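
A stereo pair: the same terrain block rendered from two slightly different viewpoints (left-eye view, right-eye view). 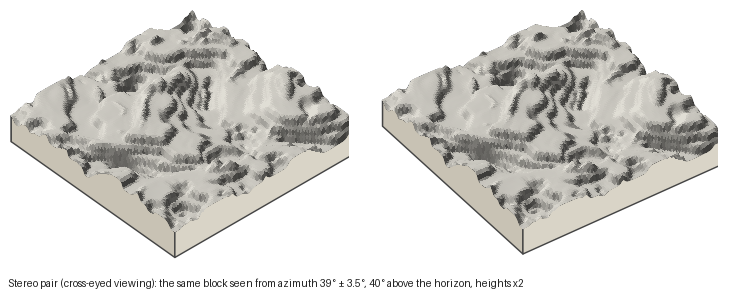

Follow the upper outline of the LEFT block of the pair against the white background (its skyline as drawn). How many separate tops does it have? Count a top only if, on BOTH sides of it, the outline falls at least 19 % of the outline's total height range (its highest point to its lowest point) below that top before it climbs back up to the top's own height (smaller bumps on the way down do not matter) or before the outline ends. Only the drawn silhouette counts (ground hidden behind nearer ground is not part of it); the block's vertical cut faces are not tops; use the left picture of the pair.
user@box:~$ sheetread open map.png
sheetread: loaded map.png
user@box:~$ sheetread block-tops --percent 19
1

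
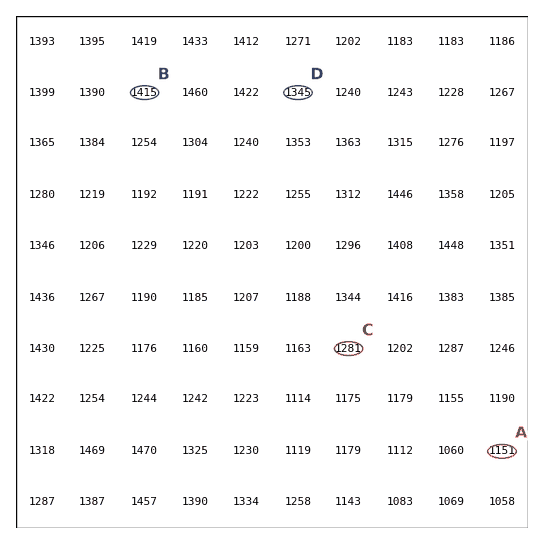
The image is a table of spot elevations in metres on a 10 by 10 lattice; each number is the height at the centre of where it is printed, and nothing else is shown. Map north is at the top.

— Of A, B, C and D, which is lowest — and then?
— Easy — A C D B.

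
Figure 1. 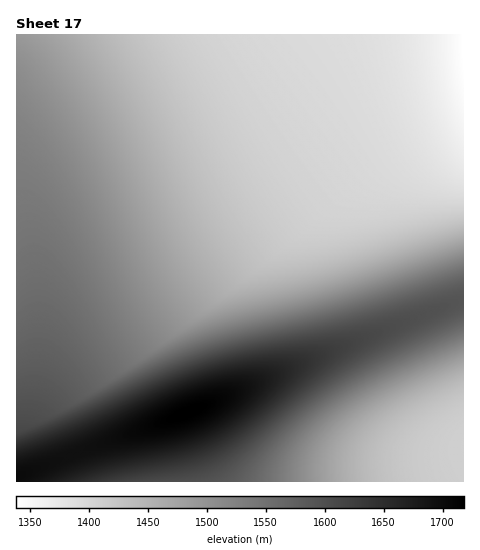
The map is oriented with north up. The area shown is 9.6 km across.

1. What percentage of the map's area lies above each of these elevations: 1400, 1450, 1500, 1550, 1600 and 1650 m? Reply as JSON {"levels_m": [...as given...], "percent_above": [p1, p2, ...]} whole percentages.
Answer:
{"levels_m": [1400, 1450, 1500, 1550, 1600, 1650], "percent_above": [85, 60, 44, 28, 15, 9]}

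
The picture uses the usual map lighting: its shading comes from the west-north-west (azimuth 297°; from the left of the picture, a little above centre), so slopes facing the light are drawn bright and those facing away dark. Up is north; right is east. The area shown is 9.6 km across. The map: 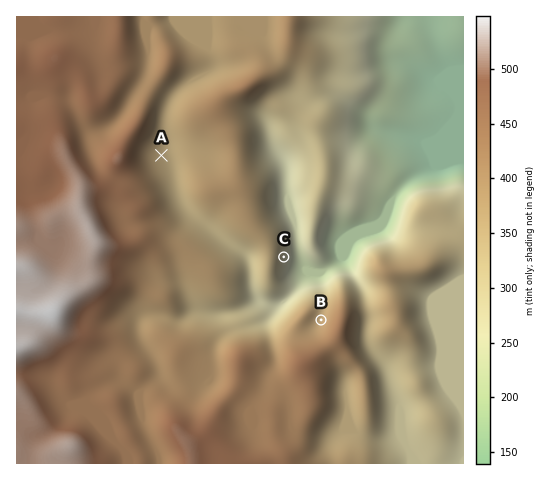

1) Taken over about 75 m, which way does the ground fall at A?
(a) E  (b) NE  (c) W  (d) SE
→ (a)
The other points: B NW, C E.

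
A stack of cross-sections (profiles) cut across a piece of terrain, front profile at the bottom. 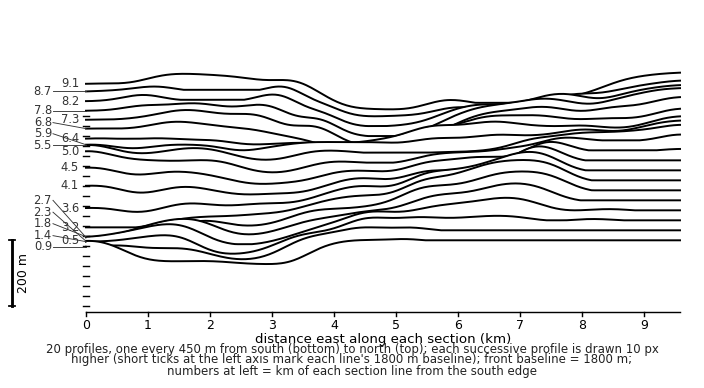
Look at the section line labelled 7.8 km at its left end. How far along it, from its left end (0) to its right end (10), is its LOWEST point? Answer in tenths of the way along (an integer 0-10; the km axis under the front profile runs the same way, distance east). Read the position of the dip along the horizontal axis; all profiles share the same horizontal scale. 5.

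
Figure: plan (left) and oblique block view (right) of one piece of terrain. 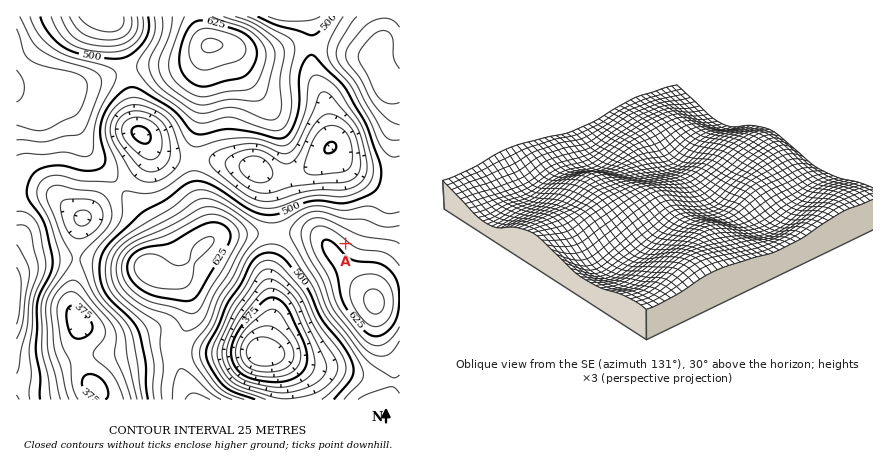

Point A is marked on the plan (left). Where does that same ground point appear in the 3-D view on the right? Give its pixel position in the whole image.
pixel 717 238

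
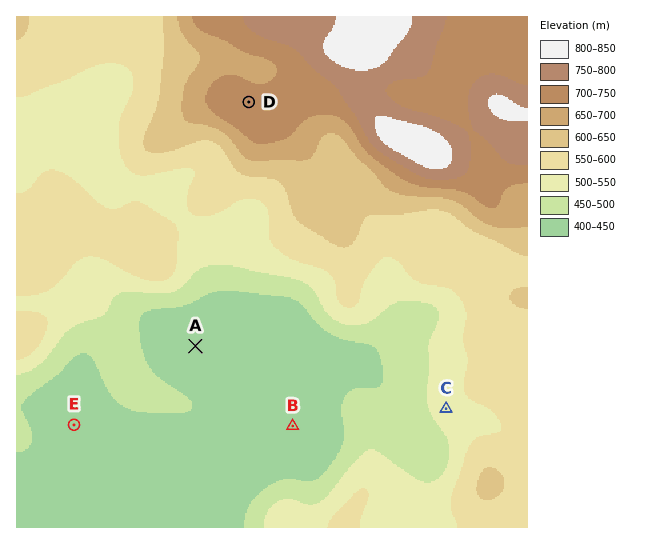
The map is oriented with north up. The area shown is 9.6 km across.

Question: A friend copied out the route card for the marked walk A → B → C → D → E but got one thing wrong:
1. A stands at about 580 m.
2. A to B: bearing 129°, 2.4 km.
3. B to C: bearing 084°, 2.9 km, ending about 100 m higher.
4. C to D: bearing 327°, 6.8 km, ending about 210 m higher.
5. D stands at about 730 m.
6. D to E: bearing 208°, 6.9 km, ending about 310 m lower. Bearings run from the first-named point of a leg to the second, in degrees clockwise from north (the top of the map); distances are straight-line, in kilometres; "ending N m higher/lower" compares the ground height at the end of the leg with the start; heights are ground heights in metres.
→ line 1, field height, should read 420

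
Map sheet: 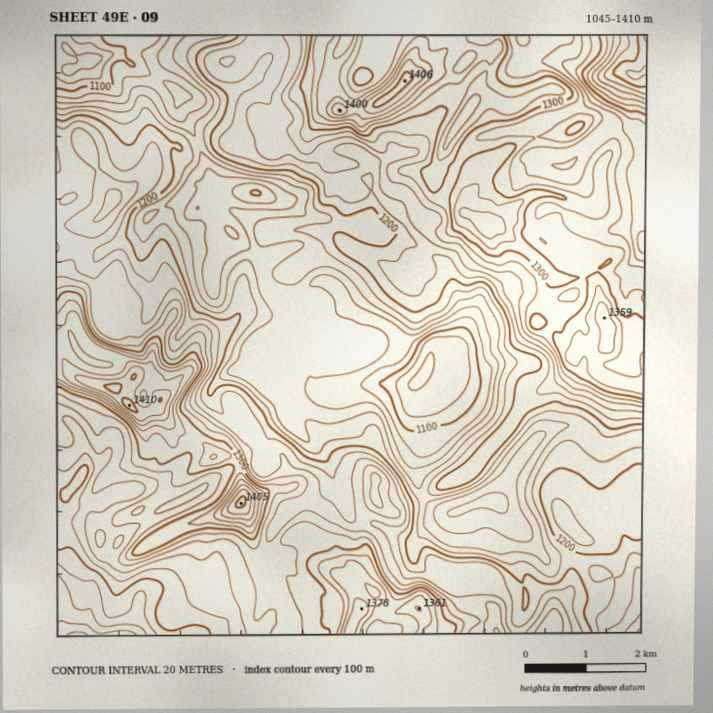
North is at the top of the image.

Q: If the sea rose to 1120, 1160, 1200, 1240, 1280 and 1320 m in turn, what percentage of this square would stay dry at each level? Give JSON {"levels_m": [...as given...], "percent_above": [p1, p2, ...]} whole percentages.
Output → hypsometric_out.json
{"levels_m": [1120, 1160, 1200, 1240, 1280, 1320], "percent_above": [94, 80, 65, 44, 25, 10]}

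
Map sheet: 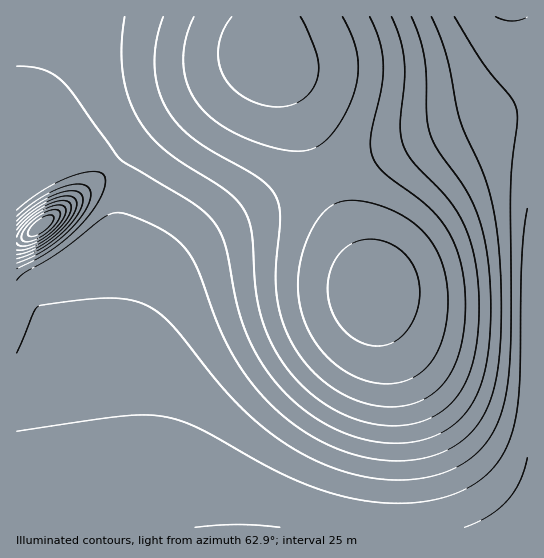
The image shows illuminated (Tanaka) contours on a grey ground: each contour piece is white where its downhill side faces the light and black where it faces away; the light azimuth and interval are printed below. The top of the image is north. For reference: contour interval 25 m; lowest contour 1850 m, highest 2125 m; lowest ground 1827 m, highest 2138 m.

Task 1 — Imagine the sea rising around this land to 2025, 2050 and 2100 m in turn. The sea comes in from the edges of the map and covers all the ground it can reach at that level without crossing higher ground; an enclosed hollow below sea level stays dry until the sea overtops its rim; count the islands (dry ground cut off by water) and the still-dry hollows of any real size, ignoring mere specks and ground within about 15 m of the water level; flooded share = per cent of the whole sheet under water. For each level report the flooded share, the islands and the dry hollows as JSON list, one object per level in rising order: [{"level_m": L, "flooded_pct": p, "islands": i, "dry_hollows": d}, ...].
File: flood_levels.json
[{"level_m": 2025, "flooded_pct": 47, "islands": 0, "dry_hollows": 0}, {"level_m": 2050, "flooded_pct": 59, "islands": 0, "dry_hollows": 0}, {"level_m": 2100, "flooded_pct": 86, "islands": 0, "dry_hollows": 0}]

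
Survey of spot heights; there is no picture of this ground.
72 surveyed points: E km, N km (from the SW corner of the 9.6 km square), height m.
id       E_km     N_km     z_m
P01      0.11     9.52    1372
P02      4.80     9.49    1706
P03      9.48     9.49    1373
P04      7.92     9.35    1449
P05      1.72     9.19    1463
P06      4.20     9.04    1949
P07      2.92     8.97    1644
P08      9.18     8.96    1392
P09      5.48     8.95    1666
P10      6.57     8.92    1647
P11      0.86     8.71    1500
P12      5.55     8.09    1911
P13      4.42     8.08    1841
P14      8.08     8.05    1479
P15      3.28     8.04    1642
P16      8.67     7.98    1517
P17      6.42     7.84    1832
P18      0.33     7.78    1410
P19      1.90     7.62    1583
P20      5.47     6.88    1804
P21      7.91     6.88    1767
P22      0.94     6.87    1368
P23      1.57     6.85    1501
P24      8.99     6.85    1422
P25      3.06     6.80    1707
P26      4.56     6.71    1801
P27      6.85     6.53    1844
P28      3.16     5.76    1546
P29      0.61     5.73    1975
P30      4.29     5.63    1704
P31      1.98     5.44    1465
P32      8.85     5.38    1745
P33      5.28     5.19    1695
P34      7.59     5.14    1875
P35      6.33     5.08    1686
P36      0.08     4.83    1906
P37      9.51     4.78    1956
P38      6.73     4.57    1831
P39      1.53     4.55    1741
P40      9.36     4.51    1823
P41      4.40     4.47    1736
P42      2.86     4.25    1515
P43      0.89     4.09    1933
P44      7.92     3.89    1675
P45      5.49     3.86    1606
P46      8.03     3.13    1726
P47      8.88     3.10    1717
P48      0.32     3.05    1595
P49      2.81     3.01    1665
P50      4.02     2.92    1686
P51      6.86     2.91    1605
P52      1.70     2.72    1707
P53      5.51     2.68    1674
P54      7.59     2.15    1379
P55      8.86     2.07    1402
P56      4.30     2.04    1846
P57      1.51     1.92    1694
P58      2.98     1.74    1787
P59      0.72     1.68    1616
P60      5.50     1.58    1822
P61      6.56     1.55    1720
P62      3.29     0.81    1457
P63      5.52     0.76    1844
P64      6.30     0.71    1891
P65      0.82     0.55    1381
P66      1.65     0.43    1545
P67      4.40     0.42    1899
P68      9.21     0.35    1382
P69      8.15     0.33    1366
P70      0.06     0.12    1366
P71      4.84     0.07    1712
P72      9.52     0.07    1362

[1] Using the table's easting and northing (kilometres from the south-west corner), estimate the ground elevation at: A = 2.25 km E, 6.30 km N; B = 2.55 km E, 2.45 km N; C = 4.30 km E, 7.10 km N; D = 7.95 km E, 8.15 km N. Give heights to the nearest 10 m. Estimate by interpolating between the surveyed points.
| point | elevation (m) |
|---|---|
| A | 1480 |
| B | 1750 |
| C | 1760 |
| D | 1540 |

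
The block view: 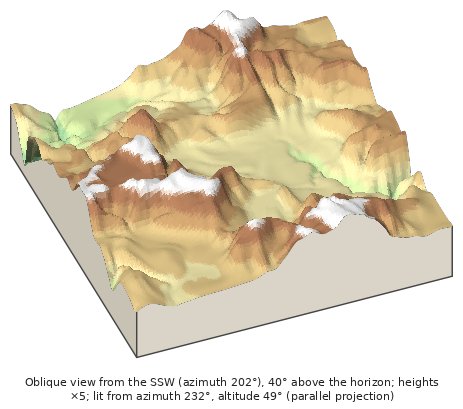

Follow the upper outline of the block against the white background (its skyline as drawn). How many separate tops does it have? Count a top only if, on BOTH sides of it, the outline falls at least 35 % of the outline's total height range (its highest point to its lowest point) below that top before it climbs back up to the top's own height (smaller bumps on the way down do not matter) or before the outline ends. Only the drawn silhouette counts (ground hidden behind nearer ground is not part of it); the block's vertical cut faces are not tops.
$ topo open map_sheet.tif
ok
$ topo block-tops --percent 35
1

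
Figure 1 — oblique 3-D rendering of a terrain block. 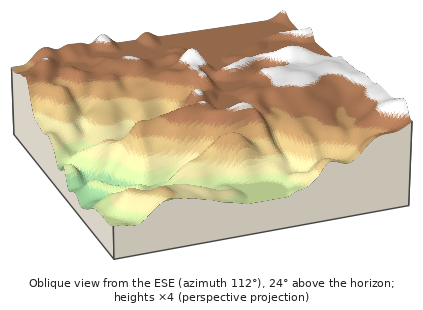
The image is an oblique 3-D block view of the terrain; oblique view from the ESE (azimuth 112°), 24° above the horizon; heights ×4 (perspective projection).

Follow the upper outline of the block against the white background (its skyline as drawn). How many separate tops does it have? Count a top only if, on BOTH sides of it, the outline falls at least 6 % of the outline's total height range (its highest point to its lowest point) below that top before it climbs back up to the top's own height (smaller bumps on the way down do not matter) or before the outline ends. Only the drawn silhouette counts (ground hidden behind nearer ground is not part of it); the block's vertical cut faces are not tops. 2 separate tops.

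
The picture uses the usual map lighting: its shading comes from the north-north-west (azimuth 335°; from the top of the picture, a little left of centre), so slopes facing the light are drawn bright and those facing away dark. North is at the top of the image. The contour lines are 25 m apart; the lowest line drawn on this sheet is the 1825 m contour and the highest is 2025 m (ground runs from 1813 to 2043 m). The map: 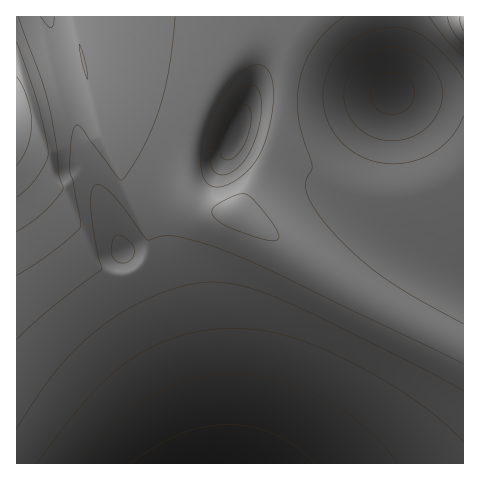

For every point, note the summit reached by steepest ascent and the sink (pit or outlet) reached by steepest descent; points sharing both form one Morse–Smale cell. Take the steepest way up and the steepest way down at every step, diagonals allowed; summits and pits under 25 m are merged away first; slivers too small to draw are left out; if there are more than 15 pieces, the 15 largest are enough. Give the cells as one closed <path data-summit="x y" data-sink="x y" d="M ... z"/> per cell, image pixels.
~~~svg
<path data-summit="17 123" data-sink="214 463" d="M74 16l-58 1 0 446 447 1 1-118-109-57-114-76-5-2-26 0-10-5-10-10-9-25-13-13-35-20-31-9-3-4-13-51z"/><path data-summit="17 123" data-sink="392 94" d="M393 16l-148 1 22 8 14 14 3 8 0 43-2 35-5 16-18 39-22 31 118 78 108 56 1-249-71-4z"/><path data-summit="17 123" data-sink="236 133" d="M244 16l-170 1 7 37 19 73 33 11 31 17 17 16 5 18 6 11 15 10 10 2 20-1 5-5 30-51 10-30 2-35-1-47-12-15z"/><path data-summit="463 20" data-sink="392 94" d="M463 16l-69 1-1 76 71 2z"/>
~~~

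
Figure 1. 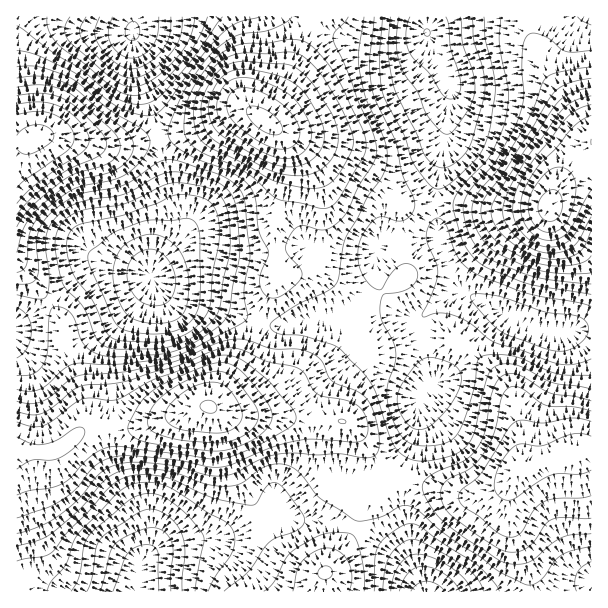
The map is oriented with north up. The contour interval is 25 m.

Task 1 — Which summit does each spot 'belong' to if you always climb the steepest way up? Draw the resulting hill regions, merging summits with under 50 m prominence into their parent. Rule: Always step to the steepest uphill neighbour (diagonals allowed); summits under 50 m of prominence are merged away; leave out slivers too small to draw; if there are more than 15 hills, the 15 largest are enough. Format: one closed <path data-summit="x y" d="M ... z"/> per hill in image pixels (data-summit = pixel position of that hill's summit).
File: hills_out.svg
<path data-summit="209 407" d="M152 277l-13 23-11 12-20 13-45 15-27 0-20-5 0 244 23 4 21 9 75 0 7-29 5-7 15-9 30-7 51-4 21-6 23-13 6 3 43 2 33 13 27 19 13 13 11 15 3 10-1-10-12-36-1-16-7-30 0-11 16-55 0-36 14-14 0-9-10-37 2-21-16-1-16-8-8-6-7-1-50 17-24 1-18 6-18 0-46-17-48-10z"/><path data-summit="266 122" d="M426 16l-291 0-2 5 0 27 3 18 21 60 13 65 11 25 0 12-5 9-20 26-6 13-9-4-30-2-19 1-21 13-27 23-26 15-2 2 0 9 20 7 27 0 45-15 20-13 11-12 13-23 21 21 37 8 57 19 18 0 18-6 24-1 53-17 24 13 20 3-2 21 10 45 2 1 15-10 43-48 14-11-44-25-8-12-14-35-4-31 0-20 10-54 4-57-22-43z"/><path data-summit="551 207" d="M591 16l-164 1 1 21 22 43-4 57-10 54 2 36 6 24 10 26 8 12 42 24 42 18 46-3z"/><path data-summit="519 468" d="M509 316l-5 0-7 4-48 54-17 10-14 14 0 36-4 19-10 23-2 24 13 64 10 28 167-1 0-261-20 0-9 2-17 0z"/><path data-summit="35 137" d="M134 16l-118 1 1 307 27-17 27-23 21-13 19-1 30 2 9 4 6-13 20-26 5-9 0-12-11-25-13-65-21-60-3-18z"/><path data-summit="326 572" d="M287 517l-23 13-21 6-51 4-30 7-15 9-5 7-6 28 286 0-2-9-11-15-13-13-27-19-33-13-43-2z"/>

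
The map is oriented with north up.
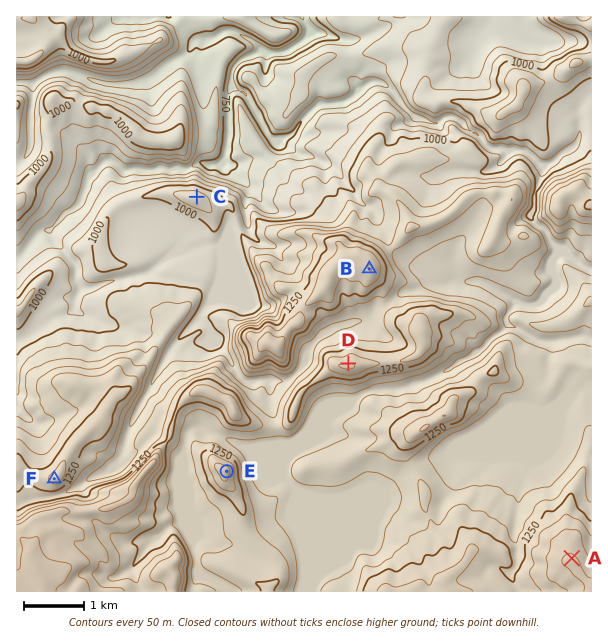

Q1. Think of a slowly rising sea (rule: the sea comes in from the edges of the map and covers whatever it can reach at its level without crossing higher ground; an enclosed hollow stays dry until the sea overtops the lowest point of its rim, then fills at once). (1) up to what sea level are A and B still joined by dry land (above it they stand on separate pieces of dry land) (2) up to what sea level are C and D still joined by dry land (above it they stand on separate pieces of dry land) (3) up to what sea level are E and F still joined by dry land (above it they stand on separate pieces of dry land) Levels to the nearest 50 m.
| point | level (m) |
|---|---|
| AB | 1150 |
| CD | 1000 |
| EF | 1200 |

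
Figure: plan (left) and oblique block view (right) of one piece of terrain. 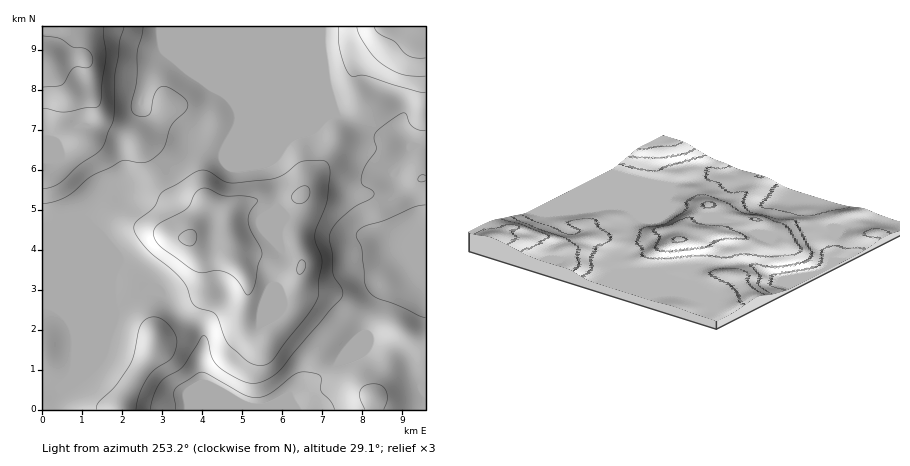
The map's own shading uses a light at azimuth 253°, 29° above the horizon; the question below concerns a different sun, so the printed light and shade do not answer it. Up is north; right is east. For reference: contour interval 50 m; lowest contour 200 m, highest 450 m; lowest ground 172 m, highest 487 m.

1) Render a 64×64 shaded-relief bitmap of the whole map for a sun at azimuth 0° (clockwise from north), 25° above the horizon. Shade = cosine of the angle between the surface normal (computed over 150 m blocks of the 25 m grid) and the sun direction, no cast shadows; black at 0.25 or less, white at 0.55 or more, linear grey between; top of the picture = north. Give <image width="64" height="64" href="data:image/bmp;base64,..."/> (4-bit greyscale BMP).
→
<image width="64" height="64" href="data:image/bmp;base64,Qk12CAAAAAAAAHYAAAAoAAAAQAAAAEAAAAABAAQAAAAAAAAIAAATCwAAEwsAABAAAAAAAAAAAAAAABEREQAiIiIAMzMzAERERABVVVUAZmZmAHd3dwCIiIgAmZmZAKqqqgC7u7sAzMzMAN3d3QDu7u4A////AIh3eImqqqqYd4iZmZmZmZmYh3iZmYiIiIiId3d4mZmIiIiImaq7uph2eJmZmZmZmYdlZ4iZiIiIiIiId4iZmZmZmZmaq7y7mGZniIiZmZmHZDM0Z4mZmIiIiImZmZmZmZmZmZmqu7uYdlZmZ4iZiGQiIiNFeJmZiIiJqru6qZmZiImZmZqruph2VEREZ4h1MREiIiRXiImZmZq7zLupmYiIiJmZmaqqqXZTIiNGZkIREjMiIkVneImZq7zMuqmZiIiImZmZmquphlMiI0VUMiJFVEMiNFZneJqru7u6mZiIeIiZmZmZqqqHVDM0VVRDRWZlVEM0VWZ3iaq7uqmZiIiIiJmZmZmaqpdlVVVVZlVnd2ZVVERWZ3eImaqqqZh3d4iImZmZmZmpmHZnZlVnd3d3ZmZVRFZnd3iZmaqZh2ZmmZmZmZmZmZmZiIiHZneId2Z3d2VEVnd3d4mZmZh2ZWaZmZmZmZmZmZmZmZh3d4d2ZniHdlRFZ3d3eJmZiHZmeKmZmZmZmZmZqqqqqZh3d3ZmeJmHVERWd3d3iIiIh4mqqpmZmZmZmZqru7u6mGZnd3d4mZhlRFZ3h3d3iImaq8yqmZmZmZmZmrzMy6mGVWeId4iZmYZURWeId3d4mrzN3ZmZmZmZmZmavNzLmHVEZ4mIiJmZh2VEVnd3d4mrzN3MmZmZmZmZmZqry7qYZVVomZiImZmYdlVVZ3eImqvMzLuZmZmZmZmZmaqqqYh2ZniZmYiJmZiHdlVmeJmqu7u7qpmZmZmZmZmZmZmZiHd3iJmYiImZmIiHdmeJqqqqqqqqmZmZmZmZmZmZmZiIiIiIiId3iZmId4iIiJqqqqqqqqmZmZmZmZmZmZmZiHd3d3d2Z3iIiIh3eJqqqqqZmZqpmZmZmZmZmZmZmYiHdlVVVVVXiIiIiHdniru6qZmZmZmZmZmZmZmZmZmYiHZUM0RDNFeIh3eIh3Z5q6qZmZqpmZmZmZmZmZmZmYh3VDMzREM0aIiIiIiYd3iaqZmZqqmZmZmZmZmZmZmYh2VDIjRVVVZ4mIiImZmYiImZmZmqmZmZmZmZmZmZmYh2UyIjRmd3d4iIiZmZmqqpmZmZmZmZmZmZmZmZmZmYh2UyIjRneIiIiJmZmZmau7qZmZmZmZmZmZmZmZmZmYh3ZUM0VneIiIiZmZmZmJmrupmZmZmImZmZmZmZmZmYiHdmZneIiImZmZqqmZmZmZmZmJmZmIiImZmZmZmZmZiId3iZq7qqmZmZqqqZmZmZiHd3d4iHd4iIiZmZmZmZiIiZmrzdzMuqqpmqmZmZmZh3ZmVWZmZmZ3iIiIiZmZmJmaq83u7d3LqqqZmZmZmZmHZmVVREREVWZ3d3eIiJmZmaq7zd3t3cuqqqmIiJmZiIdmZmVURERERVZlVneIiZmZmqq7zMzMuqqqqYiIiZiId2Z3d2ZVVVRERVNEVniImZmZmZqru7qpmrzLqZiJmIh3d3iIh3d2ZVREQiM1Z4iZmZmZmZq7u6qrze3LuqqpmIh3iImYiIiHdlRDMzRWeIiJmZmZqrvMzM3v//7d3LuqmYiIiImZmZmHZVVVREVneIiIiZmaq8zd3u/////u3cu6qYh3iJmqqZmHd3ZlREVmd4iIiZmrvN7u7d7u7u7d3Mu6iHeImZmZmZmJiHZUREVmd3eImZqrzd3Lu7vMzM3d3MqYiIiIiImZmZmZh2VERFZmZniImZq8y7qZmZqqu8zdy6mIiIiIiJmaqZmYdlRFVmZmd4iImaqqmZmZmZmqu8zLqZiIiIiIiZqpmZh2ZVVmZmZneIiZmZmZmZmZmZqru7upiIiIiIiJmqmZiHdmZmdmZ3d4iJmZmImZmZmZmaq7qqmIiImYiImZmZmIiHd3d3d4iIiIiZmIiJmZmZmZmqqqqZiIiZmYiIiIiImZmYh3iJmZmIiIiIiImZmZmZmZmZqqmZiIiZmId2d3eJqph3iaq6qYiIiIiIiJmZmZmZmZmaqpmIiIiId2ZmZneIh2eJu7upiIeIiIiImZmZmZmZmZmqmHd3d4iHdmZVVWZmZ4q7uqmIh3iImZmZmZmZmZmZmZmHZmZneIiHVVRERFVniaqqmYiIiImZmZmZmZmZmZmZmYdmZmZ3iIhEREREVniImZmZiIiJmZqZmZmZmZmZmZmYh3d3dnd3d0RVVVZniIiImZmZmZmqqpmZmZmZmZmZmZiIiIiHdlVVRVZnd3iJiIiJmZqqqqqpmZmZmZmZmZmZiIiImIdlMzRVZ4iIiImIiImaqru6qZmZmZmZmZmZmZmIiIiIdkMiM1VniId3iIiIiaqru7qZmZmZmZmZmZmZmYh4iHZUMhIjZmd3dmd4iIiZqru6qZmZmZmZmZmZmZmZiIiHZUMiIiJmd3dmZ3eIiJmqqqmZmZmZmZmZmZmZmZmIiHZUMzMzM3eIh3d3d3iJmaqqmZmZmZmZmZmZmZmZmYiHdlREREREmZmYiZiHeIiZmpmZmZmZmZmZmZmZmZmYiHd2VVVVZma7uqmqqpiIiImZmZmZmZmZmZmZmZmZmZiId3ZVVmd3iMy6qqqqmYiHiJmZmZmZmZmZmZmZmZmZmIiHdlVmeImZy7qZqqqZh3d4mZmZmZmZmZmZmZmZmZmZiIdmVWeImZmqmZmZmZiHd4iZmZmZmZmZmZmZmZmZmZmYh3Zmd4iZmZmZiZmZiHd3iJmZmZmZmZmZmZmZmZmZmZiIdmZ4iJmI"/>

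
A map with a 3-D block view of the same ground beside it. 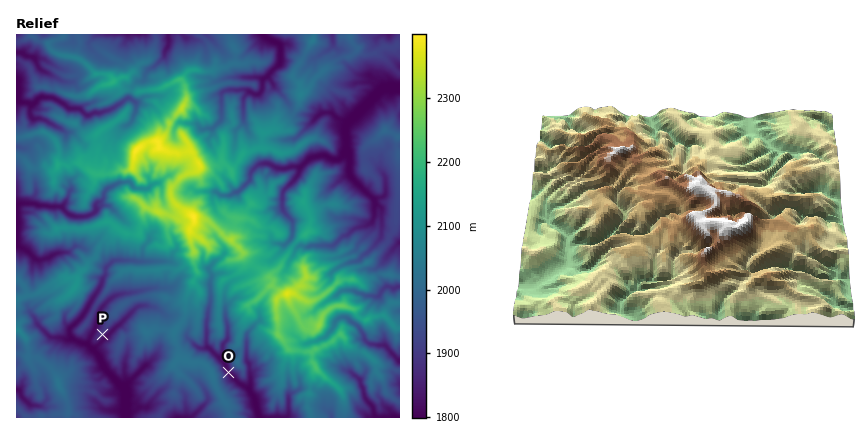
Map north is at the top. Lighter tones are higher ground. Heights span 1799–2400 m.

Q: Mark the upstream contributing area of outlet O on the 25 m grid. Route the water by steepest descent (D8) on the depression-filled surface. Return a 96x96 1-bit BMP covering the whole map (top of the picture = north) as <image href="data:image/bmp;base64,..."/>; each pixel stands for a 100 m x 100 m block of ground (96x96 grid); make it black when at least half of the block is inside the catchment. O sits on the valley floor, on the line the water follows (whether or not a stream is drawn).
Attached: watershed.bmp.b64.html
<image width="96" height="96" href="data:image/bmp;base64,Qk2+BAAAAAAAAD4AAAAoAAAAYAAAAGAAAAABAAEAAAAAAIAEAAATCwAAEwsAAAIAAAAAAAAA////AAAAAAAAAAAAAAAAAAAAAAAAAAAAAAAAAAAAAAAAAAAAAAAAAAAAAAAAAAAAAAAAAAAAAAAAAAAAAAAAAAAAAAAAAAAAAAAAAAAAAAAAAAAAAAAAAAAAAAAAAAAAAAAAAAAAAAAAAAAAAAAAAAAAAAAAAAAAAAAAAAAAAAAAAAAAAABwAAAAAAAAAAAAAAB8AAAAAAAAAAAAAAD+AAAAAAAAAAAAAAH+AAAAAAAAAAAAAD//AAAAAAAAAAAAAH//AAAAAAAAAAAAAH//AAAAAAAAAAAAAP//AAAAAAAAAAAAAP//AAAAAAAAAAAAAP//AAAAAAAAAAAAAf//AAAAAAAAAAAAAP//AAAAAAAAAAAAAP//gAAAAAAAAAAAAH//gAAAAAAAAAAAAD//gAAAAAAAAAAAAD//wAAAAAAAAAAAAD//wAAAAAAAAAAAAD//wAAAAAAAAAAAAD//wAAAAAAAAAAAAD//8AAAAAAAAAAAAB//+AAAAAAAAAAAAB///AAAAAAAAAAAAA///gAAAAAAAAAAAA///wAAAAAAAAAAAA///wAAAAAAAAAAAAf//gAAAAAAAAAAAAf//AAAAAAAAAAAAAf/+AAAAAAAAAAAAAf/4AAAAAAAAAAAAA//wAAAAAAAAAAAAA//gAAAAAAAAAAAAA//gAAAAAAAAAAAAA//AAAAAAAAAAAAAA/+AAAAAAAAAAAAAA/8AAAAAAAAAAAAAB/wAAAAAAAAAAAAAB/gAAAAAAAAAAAAAA/AAAAAAAAAAAAAAA+AAAAAAAAAAAAAAAcAAAAAAAAAAAAAAAAAAAAAAAAAAAAAAAAAAAAAAAAAAAAAAAAAAAAAAAAAAAAAAAAAAAAAAAAAAAAAAAAAAAAAAAAAAAAAAAAAAAAAAAAAAAAAAAAAAAAAAAAAAAAAAAAAAAAAAAAAAAAAAAAAAAAAAAAAAAAAAAAAAAAAAAAAAAAAAAAAAAAAAAAAAAAAAAAAAAAAAAAAAAAAAAAAAAAAAAAAAAAAAAAAAAAAAAAAAAAAAAAAAAAAAAAAAAAAAAAAAAAAAAAAAAAAAAAAAAAAAAAAAAAAAAAAAAAAAAAAAAAAAAAAAAAAAAAAAAAAAAAAAAAAAAAAAAAAAAAAAAAAAAAAAAAAAAAAAAAAAAAAAAAAAAAAAAAAAAAAAAAAAAAAAAAAAAAAAAAAAAAAAAAAAAAAAAAAAAAAAAAAAAAAAAAAAAAAAAAAAAAAAAAAAAAAAAAAAAAAAAAAAAAAAAAAAAAAAAAAAAAAAAAAAAAAAAAAAAAAAAAAAAAAAAAAAAAAAAAAAAAAAAAAAAAAAAAAAAAAAAAAAAAAAAAAAAAAAAAAAAAAAAAAAAAAAAAAAAAAAAAAAAAAAAAAAAAAAAAAAAAAAAAAAAAAAAAAAAAAAAAAAAAAAAAAAAAAAAAAAAAAAAAAAAAAAAAAAAAAAAAAAAAAAAAAAAAAAAAAAAAAAAAAAAAAAAAAAAAAAAAAAAAAAAAAAAAAAAAAAAAAAAAAAAAAAAAAAAAAAAAAAAA="/>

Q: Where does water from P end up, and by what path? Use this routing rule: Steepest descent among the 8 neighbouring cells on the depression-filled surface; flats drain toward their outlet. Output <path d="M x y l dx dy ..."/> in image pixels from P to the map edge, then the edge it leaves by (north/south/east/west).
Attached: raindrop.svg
<path d="M102 334l2 2 0 2-10 10 0 2 6 6 4 12 22 22 0 22 0 2 0 4"/>
exit: south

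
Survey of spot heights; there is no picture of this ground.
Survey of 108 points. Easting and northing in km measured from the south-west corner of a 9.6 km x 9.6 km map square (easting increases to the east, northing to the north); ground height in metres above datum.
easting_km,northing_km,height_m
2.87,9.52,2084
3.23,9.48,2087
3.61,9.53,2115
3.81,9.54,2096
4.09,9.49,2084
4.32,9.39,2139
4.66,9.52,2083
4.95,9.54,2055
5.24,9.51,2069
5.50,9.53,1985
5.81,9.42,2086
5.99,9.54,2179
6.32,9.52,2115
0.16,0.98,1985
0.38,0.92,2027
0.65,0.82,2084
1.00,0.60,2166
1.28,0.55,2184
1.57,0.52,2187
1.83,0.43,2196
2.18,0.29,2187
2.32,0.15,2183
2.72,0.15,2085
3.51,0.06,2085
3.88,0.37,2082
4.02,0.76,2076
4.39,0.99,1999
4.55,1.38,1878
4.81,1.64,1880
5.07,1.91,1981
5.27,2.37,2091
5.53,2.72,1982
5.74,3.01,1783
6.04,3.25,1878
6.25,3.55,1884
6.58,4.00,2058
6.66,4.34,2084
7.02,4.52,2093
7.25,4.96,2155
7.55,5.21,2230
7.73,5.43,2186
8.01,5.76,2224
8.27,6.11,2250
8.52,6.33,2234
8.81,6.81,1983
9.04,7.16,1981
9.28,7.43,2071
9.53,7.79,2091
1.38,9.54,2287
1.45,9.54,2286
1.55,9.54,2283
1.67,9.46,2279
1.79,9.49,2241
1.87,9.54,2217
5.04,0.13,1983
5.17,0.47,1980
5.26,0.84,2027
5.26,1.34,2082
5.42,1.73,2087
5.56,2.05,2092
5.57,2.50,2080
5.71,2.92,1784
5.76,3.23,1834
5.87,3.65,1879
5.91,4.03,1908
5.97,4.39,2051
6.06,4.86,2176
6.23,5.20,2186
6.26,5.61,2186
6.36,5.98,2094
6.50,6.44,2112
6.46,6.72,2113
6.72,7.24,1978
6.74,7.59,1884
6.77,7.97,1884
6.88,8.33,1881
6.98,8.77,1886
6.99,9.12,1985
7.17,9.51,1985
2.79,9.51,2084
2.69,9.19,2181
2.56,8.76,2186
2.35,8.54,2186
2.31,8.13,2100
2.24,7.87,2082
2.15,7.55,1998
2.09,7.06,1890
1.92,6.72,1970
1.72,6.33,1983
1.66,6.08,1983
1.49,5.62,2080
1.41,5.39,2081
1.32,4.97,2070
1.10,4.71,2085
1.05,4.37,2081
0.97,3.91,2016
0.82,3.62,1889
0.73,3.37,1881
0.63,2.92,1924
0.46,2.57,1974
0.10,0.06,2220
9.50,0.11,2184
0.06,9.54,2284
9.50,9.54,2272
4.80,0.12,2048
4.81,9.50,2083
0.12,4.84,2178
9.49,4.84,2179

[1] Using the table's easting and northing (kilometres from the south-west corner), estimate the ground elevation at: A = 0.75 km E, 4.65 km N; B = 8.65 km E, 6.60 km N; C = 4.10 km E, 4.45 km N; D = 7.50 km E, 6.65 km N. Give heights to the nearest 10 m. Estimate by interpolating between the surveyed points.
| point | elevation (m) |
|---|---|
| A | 2080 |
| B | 2090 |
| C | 2080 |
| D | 2100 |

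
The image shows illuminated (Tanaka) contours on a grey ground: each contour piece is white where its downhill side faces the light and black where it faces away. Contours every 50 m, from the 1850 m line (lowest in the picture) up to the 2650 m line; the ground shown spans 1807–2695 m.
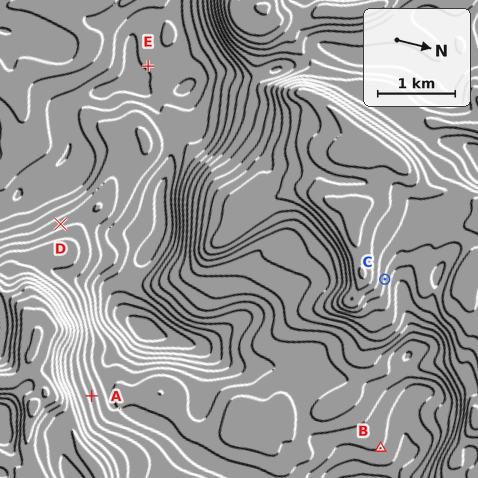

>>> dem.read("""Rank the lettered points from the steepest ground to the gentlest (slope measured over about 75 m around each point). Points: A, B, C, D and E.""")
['C', 'A', 'D', 'B', 'E']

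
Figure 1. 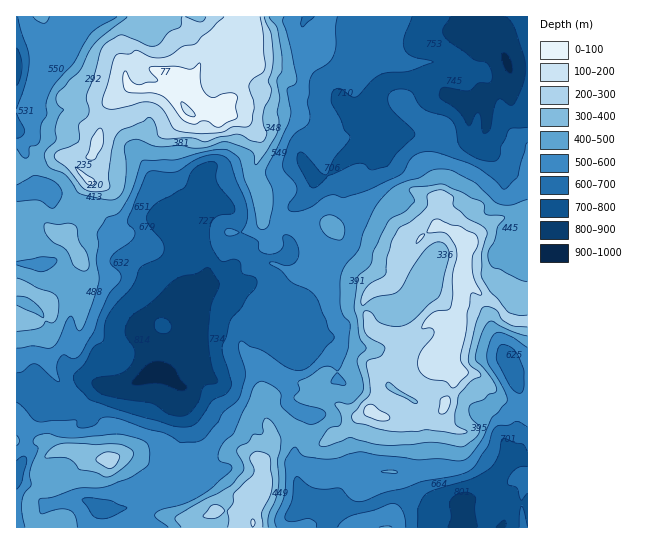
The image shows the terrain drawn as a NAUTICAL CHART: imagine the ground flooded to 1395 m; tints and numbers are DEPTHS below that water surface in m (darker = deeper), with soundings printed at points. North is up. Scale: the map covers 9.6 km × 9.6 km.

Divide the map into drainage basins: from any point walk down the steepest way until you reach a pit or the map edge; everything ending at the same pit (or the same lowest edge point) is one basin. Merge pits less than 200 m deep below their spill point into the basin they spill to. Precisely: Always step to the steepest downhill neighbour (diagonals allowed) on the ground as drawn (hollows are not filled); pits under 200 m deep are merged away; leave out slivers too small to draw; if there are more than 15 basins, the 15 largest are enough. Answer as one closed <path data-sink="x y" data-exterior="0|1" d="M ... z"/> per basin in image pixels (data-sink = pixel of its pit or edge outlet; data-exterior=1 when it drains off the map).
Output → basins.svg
<path data-sink="150 373" data-exterior="0" d="M254 16l-117 0-14 19 2 12 0 31 4 9-18 13-8 11-3 22-8 22-11 4-6 4 5 10 9 8-18 20-3 8 1 13-2 12-2 2-6-1-24-16-9 0-10 4 1 305 234 0 2-3-1-15 3-5-2-11 8-16 0-16 8-9 6-14 20-4 26 9 26-13 14-15 9-5 12 6 23 3 14-4 14 1 11-8 9-24 0-6 7-8-7-5-2-5 2-16-6-8 2-11 10-5 4-22-3-12 2-4 7 0 13 13 12 7 13 16 6 2 15 0 0-102-3-2-12-1-18 4-16 12-8 9-10-2-15-11-11-1-10 6-14 16-12 28-9 8-12 4-11-18-22-21-6-16-8-9-3 6-17 16-13-22-27-2-8-5-2-23-6-16 0-13 6-20-1-7-15-19-21-9 1-9-9-23 2-3 14-2 3-23 4-6 7-5 9 1z"/><path data-sink="507 63" data-exterior="0" d="M527 16l-272 0 0 25-12 0-8 10-3 23-14 2-2 3 9 23-1 9 21 9 15 19 1 7-6 20 0 13 6 16 2 23 8 5 27 2 13 22 17-16 3-6 8 9 6 16 22 21 11 18 12-4 9-8 12-28 14-16 10-6 11 1 15 11 10 2 8-9 16-12 18-4 14 3z"/><path data-sink="462 527" data-exterior="1" d="M469 283l-9 2 3 14-4 22-10 5-2 11 6 8-2 16 2 5 7 5-7 8 0 6-9 24-11 8-14-1-14 4-23-3-12-6-9 5-14 15-26 13-26-9-20 4-6 14-8 9 0 16-8 16 2 11-3 5 1 18 275-1 0-205-15-1-6-2-13-16-12-7z"/><path data-sink="17 67" data-exterior="1" d="M135 16l-119 1 1 206 9-4 9 0 24 16 6 1 2-2 2-12-1-13 3-8 18-20-9-8-5-10 6-4 11-4 8-22 3-22 8-11 18-13-4-9 0-31-2-12 4-8 8-6z"/>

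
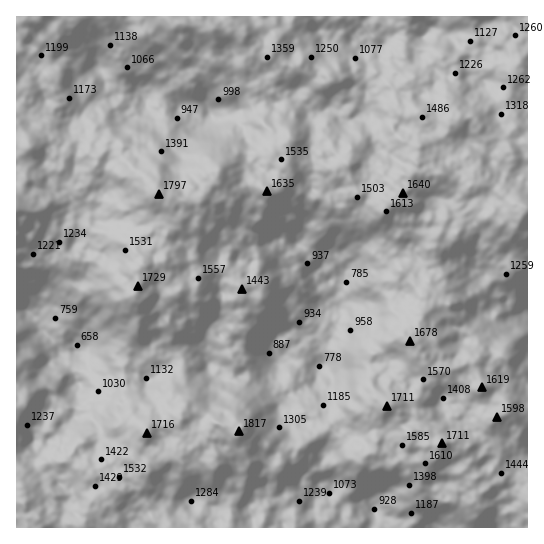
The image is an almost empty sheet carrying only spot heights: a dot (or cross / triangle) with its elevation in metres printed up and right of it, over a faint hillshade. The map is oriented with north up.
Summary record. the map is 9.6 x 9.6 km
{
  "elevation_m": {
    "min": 650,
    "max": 1820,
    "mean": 1310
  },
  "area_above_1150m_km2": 71.4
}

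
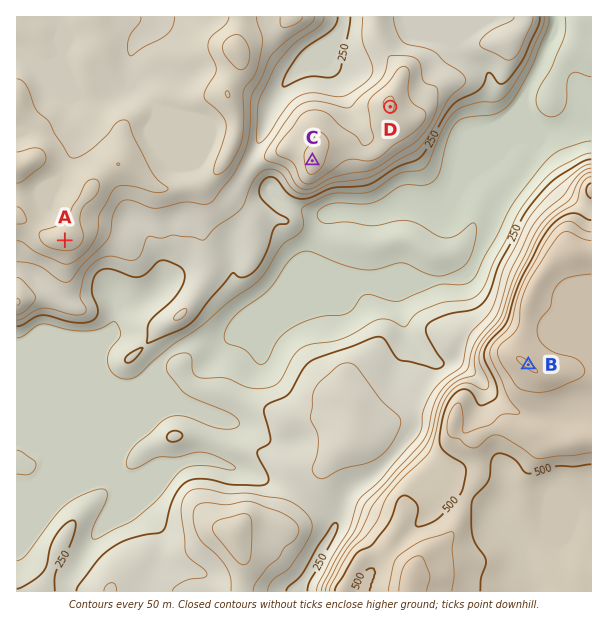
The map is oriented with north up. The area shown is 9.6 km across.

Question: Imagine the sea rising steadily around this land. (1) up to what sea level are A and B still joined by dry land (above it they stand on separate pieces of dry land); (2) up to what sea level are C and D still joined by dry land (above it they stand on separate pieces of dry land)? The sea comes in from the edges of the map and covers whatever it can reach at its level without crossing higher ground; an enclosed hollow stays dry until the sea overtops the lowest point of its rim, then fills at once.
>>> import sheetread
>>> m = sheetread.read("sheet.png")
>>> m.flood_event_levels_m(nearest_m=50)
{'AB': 200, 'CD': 400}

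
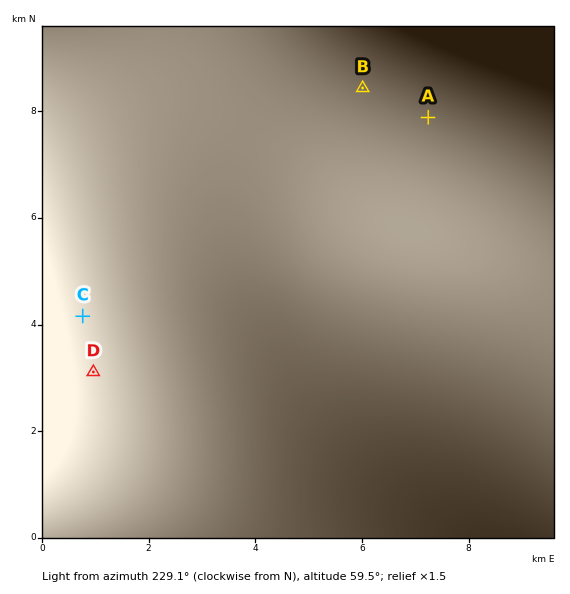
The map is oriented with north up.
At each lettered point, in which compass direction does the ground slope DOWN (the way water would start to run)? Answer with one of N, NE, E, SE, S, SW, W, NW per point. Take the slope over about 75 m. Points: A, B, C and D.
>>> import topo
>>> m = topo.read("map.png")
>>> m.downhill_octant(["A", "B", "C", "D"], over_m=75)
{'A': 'SE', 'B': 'SE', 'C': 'S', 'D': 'S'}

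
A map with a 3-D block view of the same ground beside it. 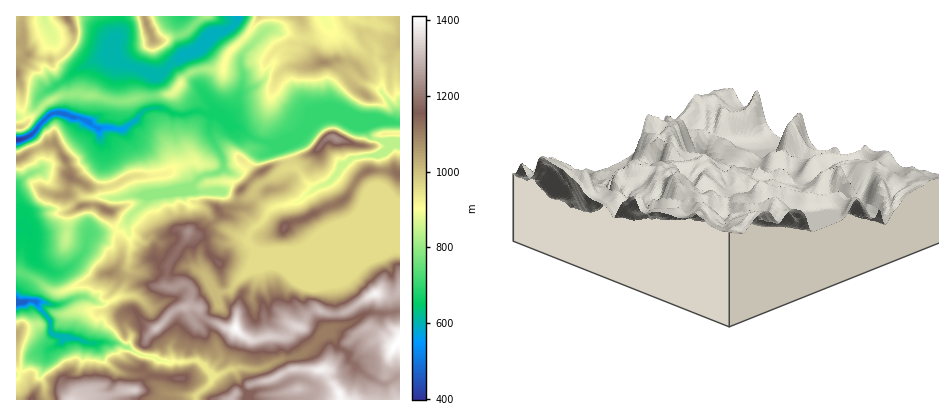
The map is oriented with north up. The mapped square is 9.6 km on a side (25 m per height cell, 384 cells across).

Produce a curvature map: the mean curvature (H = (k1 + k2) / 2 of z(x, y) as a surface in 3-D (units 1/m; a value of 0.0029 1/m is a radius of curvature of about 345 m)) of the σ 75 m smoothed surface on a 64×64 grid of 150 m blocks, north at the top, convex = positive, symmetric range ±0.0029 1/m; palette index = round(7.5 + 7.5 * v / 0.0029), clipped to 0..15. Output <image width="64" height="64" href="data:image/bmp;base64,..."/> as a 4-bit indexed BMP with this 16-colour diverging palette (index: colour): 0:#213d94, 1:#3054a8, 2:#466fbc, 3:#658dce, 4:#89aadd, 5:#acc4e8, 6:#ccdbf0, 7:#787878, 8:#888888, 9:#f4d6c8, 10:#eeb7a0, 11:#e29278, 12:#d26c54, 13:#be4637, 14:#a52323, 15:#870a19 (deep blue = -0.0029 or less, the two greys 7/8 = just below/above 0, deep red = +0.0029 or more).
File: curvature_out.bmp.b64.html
<image width="64" height="64" href="data:image/bmp;base64,Qk12CAAAAAAAAHYAAAAoAAAAQAAAAEAAAAABAAQAAAAAAAAIAAATCwAAEwsAABAAAAAAAAAAlD0hAKhUMAC8b0YAzo1lAN2qiQDoxKwA8NvMAHh4eACIiIgAyNb0AKC37gB4kuIAVGzSADdGvgAjI6UAGQqHAHn7Q2vKiIiIdURDV3iHY1vc3dZFiIh2Zmd3eaipiIeJVa1FmpqZmYes3/uGZmeGI2dn+VRFZ5q6h2Z8pod4h4hnikaaiqqruIurt1VniaqUJ3eV77l0Rpl2V6t2d4hleGmkSryHeZmpV1Rniavdyao0eWWqz/50REZol1Z4ZXlmechIm7dIiJgjVniruqvLpjQ1RlNFfPypm7qnZ1ZniXXFmER4u1eIdGu6zZZ0ZotiaZQzMzElje3M3Ll3Voh4h/NFQ0ebh4dJ2oupUAAQERWImXiZljEUVWZ6qnR4h2mm5DZlZnmXhVmYtgADlnmoeZhnZmd3dkQiNFiodHh2arfWRmVmeJZjZmYAnKi2mqmIhmdmeGaGaGVVWKRWaYZpuNdmeYNmQREhA0fvpoZ5d3hjWYi9qIiahlVXhbx3iHiZ2XeWMiI2dlVrso23Vmd4ilJqrNu93LuXdlZVi6d3iHnriKFYd4iIdnyEeO+FVnm6NrzsdnmXaKzIRWZpu5iHi82c4YyXd5l4m3iYr+dGi6af6vlUV2aKvLdEQyJJynepioyQi5h4mmi7eKlG3WWZebtT6VRYaKqHlleIhSKJZ3Z4mQn9y6mrmLyqtiSOuJepQwPrY3lZqGiZ3+39gyMzREWjSDN6u5dnm82kNEi8udxhKNxzeXqXiY3qd53pZYd2AAAkUxNWM2Q1d0NnQjaZqmN5m1OoeYe3jJZWZ67ZqZiZh4vdlSJWilIyNniHVIp2RWRshaaJd6ZmVVZWae/ZicqazcztqIhnlnmJu7y4nJVGhEvGdpmGZERFZVVHjNppuIq4VovcqYeJebu6uavLdEjHNpdniYVWd3d3ZVV4u1nKqoZEVnicupmHZVaHeZdUWLdUV2eJdnd3d3d3VWerOsqHZVVVVovMuGZkZ4lVZERqt2ZmZ3Znd3d3d3d1Z5pMp2Vmd2VWeIipR5iImnRVZXzJd2d3d3d3d3d3d3dVZo2HZniIhlZneItWmqh5qGhXu6qHd3d3d3d3d3d3d3ZUaId3eIqYZWaJe2aJqXipaFm3eod3d3d3d3d3d3d3d3ZVeHd3irl1Z4d6dHeZZ5p4aIZnd3d3ZVVnd3d3d3d3d3d4d2eKuXZmZpp1Znd2aJiJdndmZ4iIh2Znd3d3d3d3d3h2Znm5ZmVWmVWKial4yqmIhmZnmZvahmZ3d3d3d3d3d3Zmd5hlVFaHV5iJmsrbiYZEeHVnevuHZlZ3d3d3h3eHdmdmd1M1aIVHh3doqZqYh2eYdlV53LuXZVZnd3d4eIdmiqqoYzebtjV4h3dnd4dZupd4dGiZrOynZmZ3d3d3dlRWeK3Iav/6dFiHiXhlVG25iJmFRWZmnduYh2d3d3d1VnZmV//v2JzbdneYimZ67qqpmXZUMzRonMy4Znd3d2V6uruoQzMQEldlVmV3epqXRIdXiHd2U1Z4m9x1d3d3VnzsurhFdVZlREVVVVRDMyECvmSLupmHRGd3nYVnd2hHvbdWhn3szcp2ZmZlVmaIdlSvxVm6uoh0M1ZrxkZlWTe6dGirzKZ4vsmZmZiHdmq8ymfKVFaJl2h1NWjaVEV7ZTVFe9yYZEV5zcy7u6iHUzR1Mm35RGiWiIlTaK65iKyXQzRpuodURVaJmIiZmIiZlzV2We/nZmaIiYRHi/7Ly9mGREjZZmVmZnd3d3iZmaq6N6u3WM3Kh3iqdDNpqWe5/7ZlbumWVnd3ZmZ3iIeJmJY43pQSRoq927lUYgAAA4lt/ZiehmZnd3d3ZmeId4mIdGvJZmZDNGef91Z3iIhTVzea3epmZ4doiId2eIh4mYdlmnV4h3dkMjf7e8///7VUABWt+FVopnqph3d4mHiIh1iHVWZmd3d1JZ//+4hkVmaoAJv4VoqkaYRpl3iYeIiGaHZnZ4iHd3dTe+yFMzjv//+QWvl5lzEhMyeIiIiIiId4dmZ4iId3d3U2iEI1RFZVfuYF2mRAGLmqckmImIh4mHd3d3iIh3d3d1RERnd2QyNXzGAAADZ3eIiXJ5mFNEZ2Z3d3eImYd3d3d3d3ZUQ1d5lL1jNpmZh3d4liIiNodmd3d3Z4ial2d3d3d2RWZWqXm1PPuZmZiJq7u6l2aJh4iHd3dneJqXdmZ2ZlRXm72miLYlrtuqu7uqmrzMvNuGd2Z3dmeImph2ZndlVorP6Tl5tlM2qqqaqHZniZiKzrhmZniGVnebqHZmd3VorNtyW2umVmJGiYiGZmd3ZURs+URWmpdWZXuoZneIdXm6dVV6bIVHdlNoh3d3d3dlVEn6VVabqFaIWLh3iIhmipZ5lnl9hohrhEZ3d3d3dmZlR5zbmZyoRYp3qYmpmGeId6mGeXmJlYyFRWd3d3dmZmZVWKzKrJZHiZV5qqq7qYd5qIZ4eZh43JdVZnd3d3ZWdlVFVmecpkmZp1eIiJzbuZmHd4h3q4epzHVnd3d3d3mGVVZURYvXN5iZd3d3iXeYh3d3iHeahWWNtld3d3d5vbh0RWZVae10aImYd3iHVmd2aHZ4iZd2ZmnpVnd3dmi//bZmVmVWjddGeJmYh3dmZ2aId4iYp2d2Zupmd3d1R5+6yrt1ZlRXzXRndnd3d3d2aJiIiIi3Z2ZX+mVnd2VHz4VnnbZFVTNtxUVVZ4mHd3eJmYd2iaZmZVr4VWd3ZDf8ZVVoylVnY0joRFZ4qXZ3eJh3ZmeIp2Z5v6ZomZmHevdEZlR877h2I5/Luqq5ZneJdnh4iI"/>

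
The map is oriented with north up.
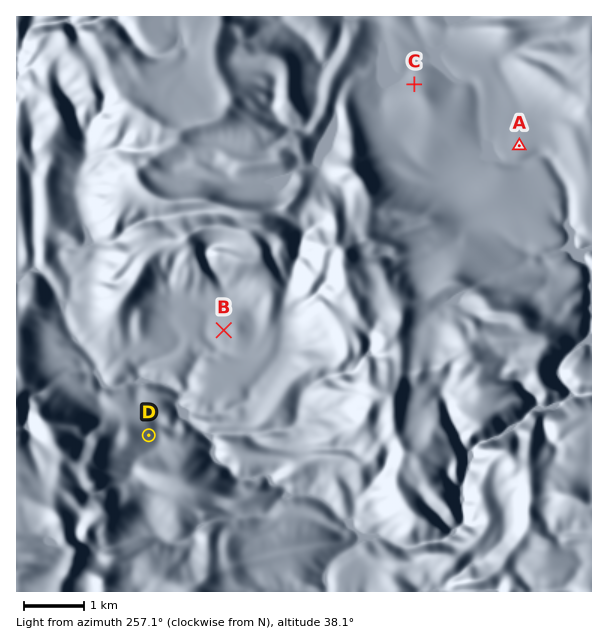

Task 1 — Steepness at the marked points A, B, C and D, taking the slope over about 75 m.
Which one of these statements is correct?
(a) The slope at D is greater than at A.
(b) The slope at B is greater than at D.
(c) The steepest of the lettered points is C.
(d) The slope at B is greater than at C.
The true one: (a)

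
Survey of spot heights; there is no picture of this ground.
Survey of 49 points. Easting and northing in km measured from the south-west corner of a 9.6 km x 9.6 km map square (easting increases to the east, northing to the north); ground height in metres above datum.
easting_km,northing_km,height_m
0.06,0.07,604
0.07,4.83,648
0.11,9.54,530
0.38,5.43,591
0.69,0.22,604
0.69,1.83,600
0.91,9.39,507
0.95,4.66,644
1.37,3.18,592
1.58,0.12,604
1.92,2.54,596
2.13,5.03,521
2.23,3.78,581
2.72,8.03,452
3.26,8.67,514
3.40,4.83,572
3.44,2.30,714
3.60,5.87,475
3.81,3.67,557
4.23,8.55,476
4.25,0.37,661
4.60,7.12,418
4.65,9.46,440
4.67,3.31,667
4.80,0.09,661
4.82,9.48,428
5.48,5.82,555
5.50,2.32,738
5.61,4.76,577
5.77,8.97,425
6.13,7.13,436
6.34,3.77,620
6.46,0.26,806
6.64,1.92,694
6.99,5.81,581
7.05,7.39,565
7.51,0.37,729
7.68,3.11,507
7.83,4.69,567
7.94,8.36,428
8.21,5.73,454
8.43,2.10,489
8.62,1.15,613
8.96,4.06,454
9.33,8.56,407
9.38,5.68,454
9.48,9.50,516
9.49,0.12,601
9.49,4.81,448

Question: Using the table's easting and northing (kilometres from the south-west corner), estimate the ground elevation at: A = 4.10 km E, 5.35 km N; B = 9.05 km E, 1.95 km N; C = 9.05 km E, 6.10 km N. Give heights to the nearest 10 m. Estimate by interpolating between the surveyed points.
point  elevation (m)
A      540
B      520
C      440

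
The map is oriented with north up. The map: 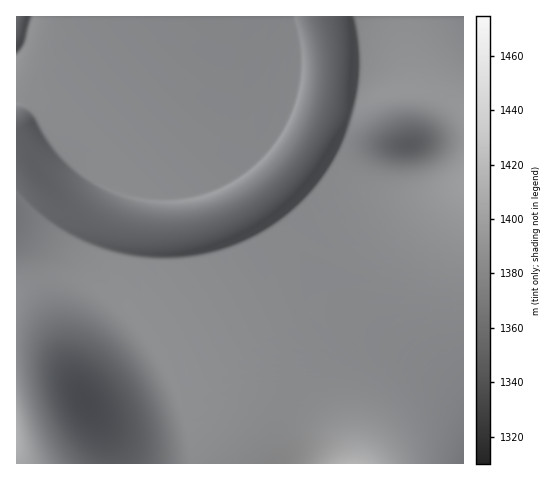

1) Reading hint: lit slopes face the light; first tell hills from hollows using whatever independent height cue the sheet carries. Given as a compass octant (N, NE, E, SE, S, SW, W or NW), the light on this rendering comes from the SE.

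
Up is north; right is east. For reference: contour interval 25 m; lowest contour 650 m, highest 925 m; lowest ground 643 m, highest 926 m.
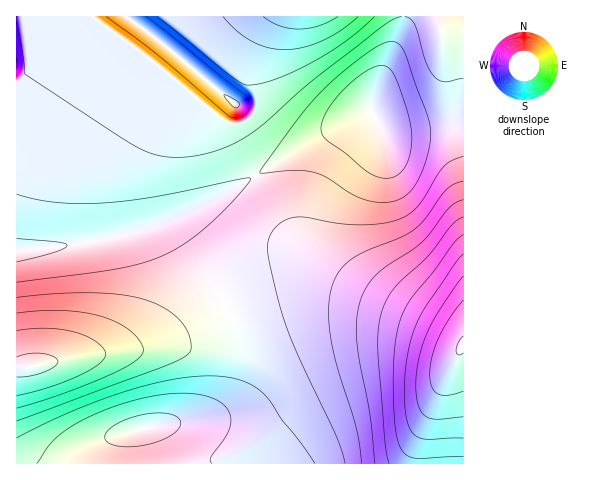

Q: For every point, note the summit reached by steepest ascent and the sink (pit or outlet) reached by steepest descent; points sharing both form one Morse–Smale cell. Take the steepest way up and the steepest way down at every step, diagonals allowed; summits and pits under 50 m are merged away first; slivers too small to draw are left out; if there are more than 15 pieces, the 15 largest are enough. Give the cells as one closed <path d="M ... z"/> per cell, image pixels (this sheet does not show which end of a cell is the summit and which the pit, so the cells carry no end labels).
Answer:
<path d="M438 16l-162 0-14 24-7 22-1 25 2 19-4 10-11 7-12 0-7-3-62-53-68-51-25 0-39 58-12 9 0 167 32-2 55-8 37-9 31-11 49-23 107-64 43-20 10 14 6 5 77-9 1-85-20-2z"/><path d="M371 113l-44 20-107 64-33 16-29 11 8 1 5 4 22 34 36 47 23-12 25-8 13-2 31 1 36 9 36 13 35 15 35 19 1-221-78 8-6-5z"/><path d="M313 288l-23 0-18 3-42 18-2 2 11 25 5 24-4 19-9 20-11 11-18 8-38 6-40 10-8 11-1 18 348 1 1-118-36-20-35-15-47-16z"/><path d="M166 225l-9 0-25 8-42 9-73 8-1 117 11 0 58-11 65-9 24-9 53-27 1-2-7-11-28-35-17-28z"/><path d="M228 310l-54 28-24 9-65 9-58 11-10 0-1 96 99 1 1-19 8-11 40-10 33-4 23-10 11-11 6-10 7-28-5-25z"/><path d="M274 16l-181 1 67 50 62 53 7 3 12 0 11-7 4-10-2-19 1-25 7-22z"/><path d="M66 16l-50 1 1 65 11-8z"/><path d="M463 16l-24 0 3 18 10 3 11 0z"/>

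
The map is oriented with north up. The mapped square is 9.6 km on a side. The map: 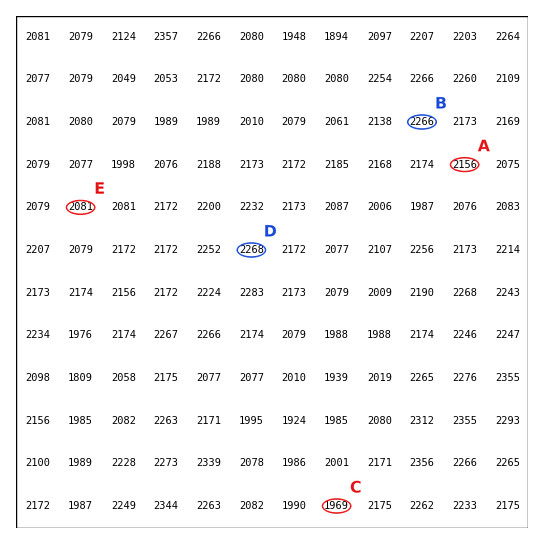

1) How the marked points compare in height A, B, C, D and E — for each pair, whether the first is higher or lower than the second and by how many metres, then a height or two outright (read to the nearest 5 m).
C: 300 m lower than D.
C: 295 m lower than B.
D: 190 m higher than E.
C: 185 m lower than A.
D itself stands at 2270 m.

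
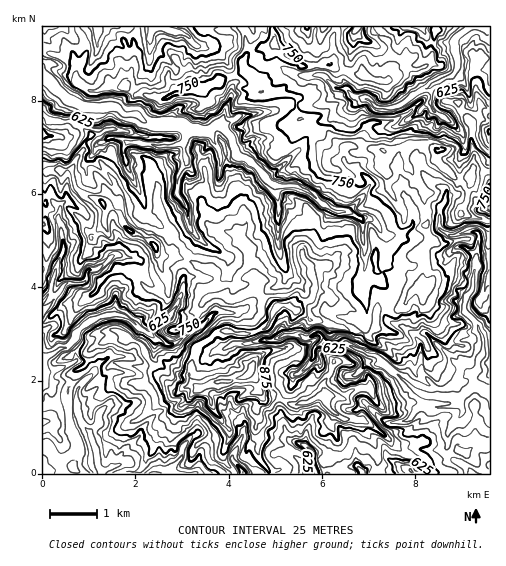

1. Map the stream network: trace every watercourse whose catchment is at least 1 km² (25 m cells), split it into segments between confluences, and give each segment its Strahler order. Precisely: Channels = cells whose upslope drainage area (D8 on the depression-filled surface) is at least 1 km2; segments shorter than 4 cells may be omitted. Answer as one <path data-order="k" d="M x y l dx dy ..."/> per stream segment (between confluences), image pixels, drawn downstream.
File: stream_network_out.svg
<path data-order="1" d="M120 464l-2 1-4 0-3 3-3 1-4 0-2 1-1 2"/><path data-order="1" d="M181 458l-10 11 0 1-5 3-14 0"/><path data-order="1" d="M306 447l5 4 1 4 0 14 2 4"/><path data-order="2" d="M90 434l0 2 6 13 1 13 4 10"/><path data-order="1" d="M243 433l0 3-8 14-2 8 2 5 8 8 0 2 1 0"/><path data-order="1" d="M100 413l-3 4 0 7-7 7 0 3"/><path data-order="1" d="M463 413l-2-6-2-4 0-3"/><path data-order="1" d="M419 408l3-1 30 0 6-5 1-2"/><path data-order="2" d="M459 400l4-4"/><path data-order="3" d="M463 396l7-8 5-3"/><path data-order="1" d="M76 393l0 16 2 1 1 7 11 17"/><path data-order="3" d="M475 385l14 7"/><path data-order="1" d="M295 374l2 0 6-3 7-7 3-5 0-8 3-4 2-2 7-1"/><path data-order="1" d="M232 344l2-1 15 1 1-1 8-1 4-3 9 1 5-2 5 0 5-3 14 0 3 2 2 0 0 1 2 0 5-3 8 0 3 3 0 4 2 2"/><path data-order="2" d="M325 344l2 1 14 0 1-1 5 0 11 6 5 1 5 3 4 0 4 3 17 15 11 7 18 16 3 0 1 1 37 0"/><path data-order="2" d="M149 333l-10-4-10-11-9-3-14 0-11 4-2 0-8 5-7 7-3 8-7 7-9 3-6 5-7 3-3 3 0 21"/><path data-order="1" d="M209 318l-9 10-13 7-10 8-4 1-7 0-11-6-6-5"/><path data-order="1" d="M176 307l-5 7-18 17-2 2-2 0"/><path data-order="1" d="M362 291l0-15 4-9 0-9-1-2 1-9-4-9 0-14-1-4-2-2"/><path data-order="1" d="M281 258l0-4-3-5 0-51-2-5 0-8"/><path data-order="1" d="M116 255l-2 0-17 14-9 1-2 4 0 6-1 2-3 1-16 0-5 5-2 6-5 4-2 5-9 9"/><path data-order="1" d="M212 247l-7-3-13-13-5-13 0-8-6-12-3-3 0-18 5-9 3-4 0-9-1-1 0-8-1-2"/><path data-order="1" d="M402 234l-1 1-15 0-5-4-1-4-8-8-4-1-9 0"/><path data-order="2" d="M359 218l-10-6-3 0-1-1"/><path data-order="1" d="M58 217l0 2 3 7 0 7 1 1 0 6 2 1 0 10-3 3 0 2-2 4-4 10 0 5-2 5 0 3-2 7-8 13"/><path data-order="2" d="M345 211l-4 0-1 1-6-1-7-6-7-2-3-5-8-7-7-1-5-4-18 0-3-1"/><path data-order="1" d="M445 202l-6 8 0 17 3 4 8 4 4 0 2-1 8-1 6-2 4 0 5 4-1 14-1 2 0 10 2 5-5 6-1 17-6 7-2 6 0 9 1 3 11 10 1 5 6 10 0 14-6 8 0 9-4 4 1 11"/><path data-order="1" d="M360 199l-12 12-3 0"/><path data-order="1" d="M138 188l-3-5-7-14-1-7-4-9 0-4 5-7"/><path data-order="2" d="M276 185l-7-2-4-4 0-3-15-15-6-4-3 0-2-2-3-2-3-14-11-12-7-2"/><path data-order="1" d="M220 164l1-1 0-6-2-6 0-3-5-6-2-7-5-3"/><path data-order="2" d="M184 144l3-15"/><path data-order="1" d="M103 142l7-5 11 2 7 2 0 1"/><path data-order="2" d="M128 142l10 0 5 2 12 0 4 3 4-1 21-2"/><path data-order="2" d="M207 132l-6 0-7-3-7 0"/><path data-order="3" d="M187 129l-7-4-27 0-1-2-3 0-13-9-12 0-10-8-8 0-5 2-15 0-13-7-4 0-3-2-22-22-1 0"/><path data-order="2" d="M215 125l-1 0-7 7"/><path data-order="1" d="M440 115l-5-3-4-5 0-8 1-1-1-11"/><path data-order="2" d="M431 87l4-3 16-7 5-5 2-5 0-5-4-10 0-11 10-10 8-4"/><path data-order="1" d="M307 77l3-1 13 0 14 12 9 0 8 9 6 0 7 2 12 9 12 0 7-2 9-5 11-9 7-4 6-1"/><path data-order="1" d="M150 48l0-18 1-3"/><path data-order="1" d="M195 45l-15-14-8 0-1-1-4 0-10-3"/><path data-order="1" d="M97 30l0-3"/><path data-order="1" d="M356 30l2-3"/>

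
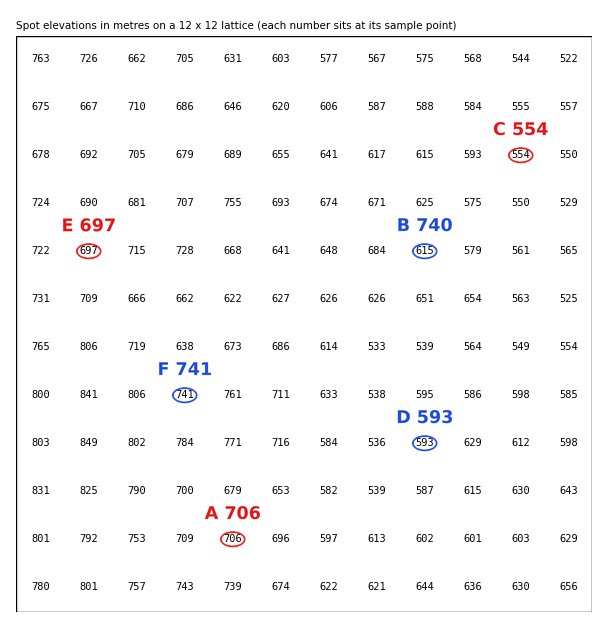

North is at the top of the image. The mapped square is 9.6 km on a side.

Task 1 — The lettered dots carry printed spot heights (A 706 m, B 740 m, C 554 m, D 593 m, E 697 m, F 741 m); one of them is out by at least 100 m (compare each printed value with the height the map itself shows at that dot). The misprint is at B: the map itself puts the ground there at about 615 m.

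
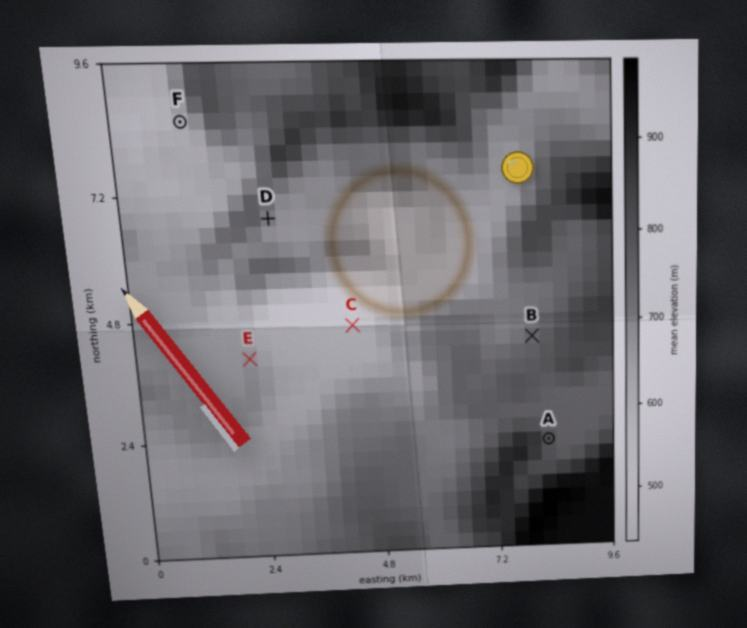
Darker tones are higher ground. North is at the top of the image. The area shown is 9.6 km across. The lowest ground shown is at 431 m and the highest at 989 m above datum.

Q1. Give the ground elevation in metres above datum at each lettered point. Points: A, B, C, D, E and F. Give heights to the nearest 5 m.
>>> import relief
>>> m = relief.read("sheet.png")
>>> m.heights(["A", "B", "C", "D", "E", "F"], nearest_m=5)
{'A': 810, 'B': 765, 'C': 505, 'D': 705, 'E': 595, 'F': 580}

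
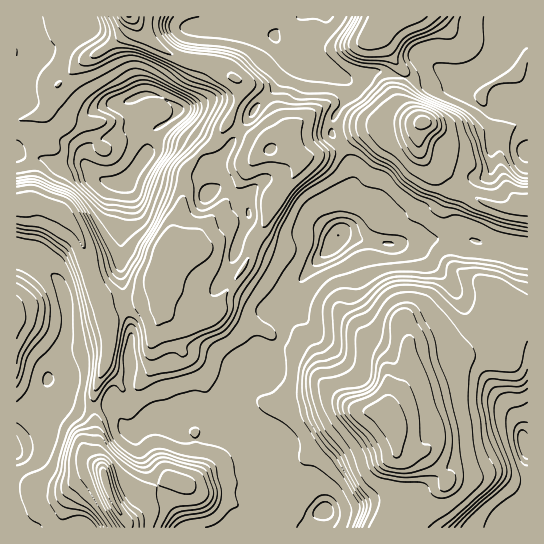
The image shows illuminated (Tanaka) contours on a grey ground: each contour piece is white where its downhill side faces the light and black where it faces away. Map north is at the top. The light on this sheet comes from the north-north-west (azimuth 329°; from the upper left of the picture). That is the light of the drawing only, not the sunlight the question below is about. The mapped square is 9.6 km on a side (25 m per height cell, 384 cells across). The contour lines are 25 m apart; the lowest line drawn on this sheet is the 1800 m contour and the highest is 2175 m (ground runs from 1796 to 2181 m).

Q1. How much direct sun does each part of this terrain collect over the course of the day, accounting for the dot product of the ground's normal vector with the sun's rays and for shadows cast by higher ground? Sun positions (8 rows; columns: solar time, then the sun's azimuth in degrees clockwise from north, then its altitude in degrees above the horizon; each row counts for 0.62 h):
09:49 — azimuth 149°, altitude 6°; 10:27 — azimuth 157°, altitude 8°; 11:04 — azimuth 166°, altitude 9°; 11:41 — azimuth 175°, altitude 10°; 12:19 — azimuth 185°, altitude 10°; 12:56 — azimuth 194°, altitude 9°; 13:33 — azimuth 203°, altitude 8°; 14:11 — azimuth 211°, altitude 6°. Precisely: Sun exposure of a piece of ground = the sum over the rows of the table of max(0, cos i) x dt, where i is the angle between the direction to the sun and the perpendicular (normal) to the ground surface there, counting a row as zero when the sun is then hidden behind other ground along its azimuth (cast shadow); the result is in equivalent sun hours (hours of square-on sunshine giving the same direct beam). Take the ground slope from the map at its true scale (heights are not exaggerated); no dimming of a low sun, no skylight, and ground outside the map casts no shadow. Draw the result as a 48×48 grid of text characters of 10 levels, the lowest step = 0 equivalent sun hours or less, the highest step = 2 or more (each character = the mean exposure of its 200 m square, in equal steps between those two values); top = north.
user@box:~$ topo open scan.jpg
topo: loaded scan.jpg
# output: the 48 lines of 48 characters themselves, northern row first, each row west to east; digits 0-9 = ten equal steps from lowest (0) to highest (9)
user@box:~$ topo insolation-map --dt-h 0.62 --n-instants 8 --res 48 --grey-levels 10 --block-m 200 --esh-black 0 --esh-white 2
333443346785342001122334542222101333346764333333
333332113566310000001223322321002334699853333323
333331001687420000000111133322233345887544333333
333321137999983000000012233344798776422233333333
333323688677999754320001222234589985000122333333
333225765668988987532100111112333201000012233333
333344458888899999985432000001221000000001233333
334544578753236996554563000000100001000000223334
233334531112222233113530000014200122000000023333
333334300123331001113200122243212332111010012222
544455455423220001144102333443333333445632111234
433345443222211100254223333211366434556643123345
222323333332211002541233333211368754655433322121
000012234432100024432333333355556896575333321000
000001123321001243345566534686544688655434541000
000000001111122235544763237985433447975443100000
110000000000111233214531269743333334799854200121
333210000000111220013333476444444333467899643233
433332000000111210132334764456775433344568998654
886443111100002211223215653456655444444554679999
999854211221013333224226533344224566543333345678
556885311211123333334245433441000000122211001234
334575321111233333442244434510001100001100000002
012356422001234334431455434200122100000011000000
001346421012343334433665343111111000000024210000
001235531123333333325654332221110000000013432210
211234543233333333124543322221100010012101333322
233333443244333332235433333333100110012211233333
444333443366433334576433333333201222321221233344
455433443455444568975433333233323233211232233334
565433443443456666764333332112333223232233233333
564333433544555434443333332100233212333333333334
444443324434554565433333332000022212222223345544
544443237533467775333333332100110111222223356665
532223248534665543333333333332000011232223346787
432222365445433333333333333432000022223223334676
443222342233333333333333334544311233223223323444
443221011222333333333333334555764433333222322345
543210001112222223333344334665687533333322332246
543210000001100012233334433576567643332333332234
332212200000000000223323333467646543333443321122
012223200000000000023332233346644444445543321110
122223431100011000133333333335754699876532332221
322124453121133322123333333344575578986424335753
343345565112334433233333333455467444444566479743
334566767101234667643333334576445433334665797433
334567987500246999743333334433321233333447964333
333455687843357776433333344201211233333588533343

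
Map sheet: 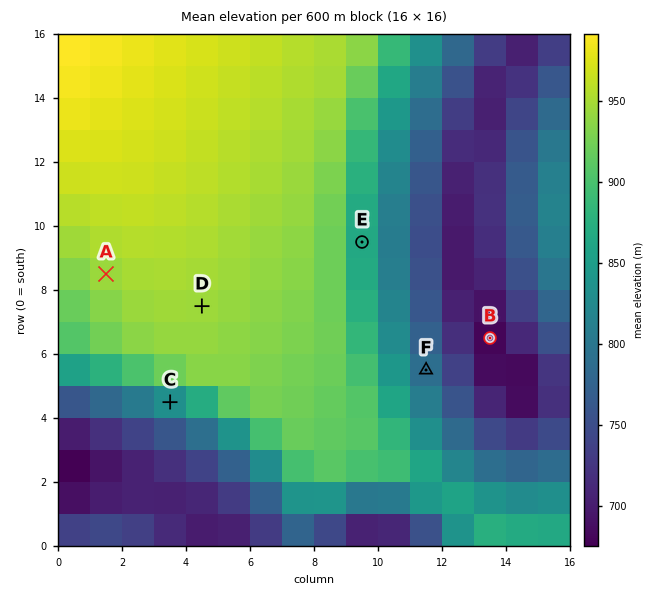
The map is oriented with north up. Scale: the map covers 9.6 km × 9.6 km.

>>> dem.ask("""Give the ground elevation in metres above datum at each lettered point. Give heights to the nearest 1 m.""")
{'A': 944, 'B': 670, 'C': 831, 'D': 945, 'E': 866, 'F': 789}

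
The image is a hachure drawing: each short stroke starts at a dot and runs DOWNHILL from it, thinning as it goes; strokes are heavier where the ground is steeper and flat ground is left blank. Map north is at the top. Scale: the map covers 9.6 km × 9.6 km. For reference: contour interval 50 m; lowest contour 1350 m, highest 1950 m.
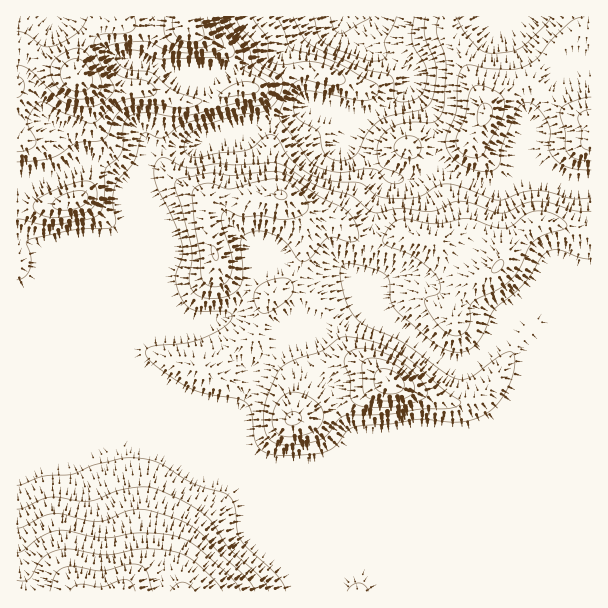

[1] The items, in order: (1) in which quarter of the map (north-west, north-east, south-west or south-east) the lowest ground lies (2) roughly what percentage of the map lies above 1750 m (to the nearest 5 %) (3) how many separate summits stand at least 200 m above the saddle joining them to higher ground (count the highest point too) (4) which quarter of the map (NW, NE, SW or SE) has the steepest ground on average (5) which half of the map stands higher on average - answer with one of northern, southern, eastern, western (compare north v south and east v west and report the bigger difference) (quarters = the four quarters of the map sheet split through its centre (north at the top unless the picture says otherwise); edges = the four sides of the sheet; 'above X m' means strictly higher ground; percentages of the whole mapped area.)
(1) The lowest point lies in the north-east quarter of the map.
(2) About 15 % of the map lies above 1750 m.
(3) Counting only tops that stand 200 m proud, the map has 3 summits.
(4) The steepest ground, on average, is in the north-west quarter.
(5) Taken as a whole, the western half is higher than the eastern.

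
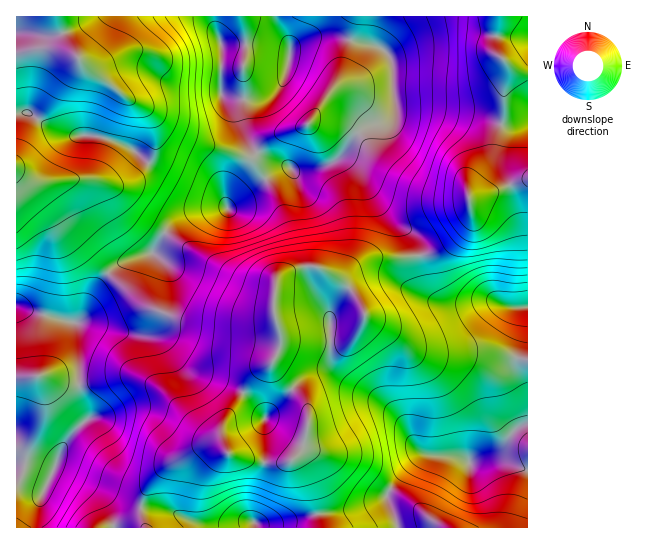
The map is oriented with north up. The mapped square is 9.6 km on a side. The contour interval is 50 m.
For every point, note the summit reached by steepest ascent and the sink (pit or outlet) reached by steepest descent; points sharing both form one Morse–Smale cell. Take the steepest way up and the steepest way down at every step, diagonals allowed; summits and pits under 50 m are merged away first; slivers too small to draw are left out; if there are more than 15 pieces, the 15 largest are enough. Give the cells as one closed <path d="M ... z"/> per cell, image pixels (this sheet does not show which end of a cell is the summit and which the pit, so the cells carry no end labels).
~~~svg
<path d="M365 316l-8 17-11 8-51 0-13-4-3 14-7 12 5 11 27 27 4 8 0 18-3 14-5 12-5 5 8 7 5 9 7 20 3 21 32-4 35-12 11-18 26-26 32 1 17 5 26-10 20-23 11-5 0-28-11-24 0-14-28-5-56 1-15-2-48-30z"/><path d="M214 16l-197 0-1 97 14 0 16 12 20 10 31 1 22 7 14 6 16 14 6-12 0-24-6-13-6-7 23 20 19 10 20 8 18 4 22 8 6 0 6-4-12-18-6-21-3-5-15-14 0-52-5-12z"/><path d="M343 159l-5 0-15 8-16 4-13 0-3-3-10 1-16 10-38 29-20 1-20 6-13 8-9 10 58 36 19 10 28 5 5 4 1-7 3-5 23-9 15 0 16 8 9 0 19-14 12-4 46-1-3-18-29-23-15-20-12-24-9-8z"/><path d="M109 273l-16 18-10 26-7 6 3 23 0 39 10-1 29-8 15 0 9 3 17 9 43 43 15 5 5 5-1-12 6-12 22-35 13-13 10-6 7-12 2-14-5-19-17 6-37 0-44-5-33-14z"/><path d="M498 16l-221 0-1 2 13 25 1 9 5-8 22-8 18 0 48 13 9 13 3 40 1 4 5 3 34 0 38 6 37 12 15-2 3-2 0-49-18-7-14-14-1-11z"/><path d="M166 233l-6 6-7 14-26 7-19 13 33 30 12 6 30 11 39 4 37 0 16-7 6 20 5 3 9 1 51 0 11-8 7-12 1-6-2-8-10-14-11-12-21-13-19-1-13 4-12 7-2 10-5-4-24-4-12-5z"/><path d="M133 376l-15 0-39 10 9 32-19 19-16 32 44 24 8 10 9 24 11-3 19 2-3-8 0-16 3-8 11-16 15-14 35-19 12 0 8 4-2-7-6-6-15-5-43-43z"/><path d="M26 112l-10 2 1 64 5 5 15 6 11 12 21 30 38 41 20-12 26-7 12-20-30-20-16-20-14-10 18 1 12-7 13-14-15-14-14-6-22-7-31-1-20-10z"/><path d="M217 445l-12 0-12 6-23 13-15 14-10 13-4 11 0 16 5 10 108 0 1-5 20 1 42-10-6-33-6-12-8-10-11 4-24 0-32-8z"/><path d="M397 107l-7 10-17 7-14 9 18 26 25 18 28 12 35 3 5 7 58-20-1-55-17 3-37-12-38-6-34 0z"/><path d="M335 36l-18 0-22 8-6 9-5 28-10 14-8 4-11 1-32-3 13 12 9 26 12 17 17-16 29-9 12-10 24 3 20 12 14-8 13-4 7-6 3-8-3-12 0-20-1-12-4-8-10-7z"/><path d="M419 256l-46 1-12 4-19 14-10 0 10 6 11 12 10 14 2 10 5 4 20 11 24 17 19 4 56-1 28 5 7-23 3-27-13 1-24-8-27 4-14 0-10-3-11-10-3-5z"/><path d="M47 376l-31 2 0 149 94 1 3-2-1-8-11-20-16-13-32-15 11-25 24-27 0-3-10-30-13-1z"/><path d="M527 180l-56 17-2 2 2 22-3 5-23 22-11 5-14 2 1 18 4 13 3 5 11 10 10 3 14 0 27-4 24 8 12-1-2 27-7 23 1 2 7 1 3-1z"/><path d="M431 455l-9 0-4 2-22 24-9 14 11 33 130-1 0-56-2-2-31-9-14 0-11 3-9-6z"/>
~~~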